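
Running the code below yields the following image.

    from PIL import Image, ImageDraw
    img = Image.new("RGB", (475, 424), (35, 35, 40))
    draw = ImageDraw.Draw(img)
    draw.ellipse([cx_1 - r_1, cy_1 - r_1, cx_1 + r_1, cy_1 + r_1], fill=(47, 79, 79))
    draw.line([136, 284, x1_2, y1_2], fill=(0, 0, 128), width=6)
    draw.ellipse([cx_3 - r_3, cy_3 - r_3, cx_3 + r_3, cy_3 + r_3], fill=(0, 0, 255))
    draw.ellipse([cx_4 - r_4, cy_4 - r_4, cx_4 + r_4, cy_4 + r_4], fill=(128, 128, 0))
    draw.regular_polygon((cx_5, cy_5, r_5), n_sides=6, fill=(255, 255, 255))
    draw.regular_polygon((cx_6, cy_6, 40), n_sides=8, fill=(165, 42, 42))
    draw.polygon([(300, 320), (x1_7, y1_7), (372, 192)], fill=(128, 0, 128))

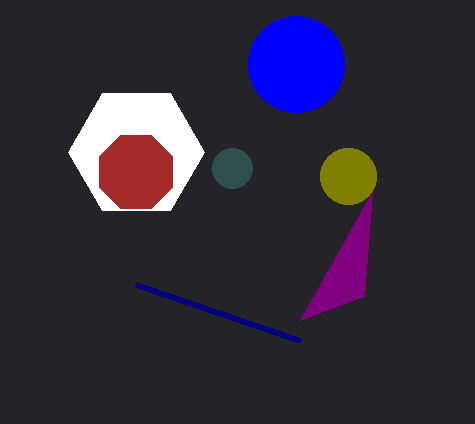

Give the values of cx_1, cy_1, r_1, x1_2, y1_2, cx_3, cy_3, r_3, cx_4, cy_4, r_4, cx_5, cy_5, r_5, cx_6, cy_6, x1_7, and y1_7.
cx_1 = 232
cy_1 = 168
r_1 = 20
x1_2 = 300
y1_2 = 340
cx_3 = 296
cy_3 = 64
r_3 = 48
cx_4 = 348
cy_4 = 176
r_4 = 28
cx_5 = 136
cy_5 = 152
r_5 = 68
cx_6 = 136
cy_6 = 172
x1_7 = 364
y1_7 = 296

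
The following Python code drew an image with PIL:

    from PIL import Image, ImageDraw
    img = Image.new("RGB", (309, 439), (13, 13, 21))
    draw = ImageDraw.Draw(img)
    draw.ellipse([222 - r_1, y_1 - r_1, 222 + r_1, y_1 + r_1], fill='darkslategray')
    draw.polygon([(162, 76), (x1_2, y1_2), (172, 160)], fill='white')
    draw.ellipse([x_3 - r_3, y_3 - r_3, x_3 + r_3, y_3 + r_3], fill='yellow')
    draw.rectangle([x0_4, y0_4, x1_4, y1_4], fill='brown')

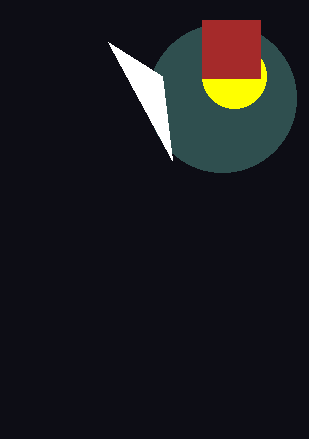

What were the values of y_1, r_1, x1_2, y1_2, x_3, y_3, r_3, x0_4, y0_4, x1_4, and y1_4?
y_1 = 98; r_1 = 74; x1_2 = 108; y1_2 = 42; x_3 = 234; y_3 = 76; r_3 = 32; x0_4 = 202; y0_4 = 20; x1_4 = 260; y1_4 = 78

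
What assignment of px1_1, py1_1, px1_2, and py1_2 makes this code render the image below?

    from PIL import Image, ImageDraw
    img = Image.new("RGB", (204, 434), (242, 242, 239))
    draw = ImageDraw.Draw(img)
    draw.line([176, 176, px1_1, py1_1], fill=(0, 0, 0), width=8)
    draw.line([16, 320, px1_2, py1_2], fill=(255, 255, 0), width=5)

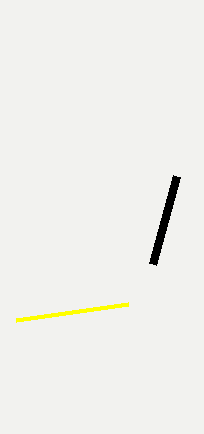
px1_1 = 152; py1_1 = 264; px1_2 = 128; py1_2 = 304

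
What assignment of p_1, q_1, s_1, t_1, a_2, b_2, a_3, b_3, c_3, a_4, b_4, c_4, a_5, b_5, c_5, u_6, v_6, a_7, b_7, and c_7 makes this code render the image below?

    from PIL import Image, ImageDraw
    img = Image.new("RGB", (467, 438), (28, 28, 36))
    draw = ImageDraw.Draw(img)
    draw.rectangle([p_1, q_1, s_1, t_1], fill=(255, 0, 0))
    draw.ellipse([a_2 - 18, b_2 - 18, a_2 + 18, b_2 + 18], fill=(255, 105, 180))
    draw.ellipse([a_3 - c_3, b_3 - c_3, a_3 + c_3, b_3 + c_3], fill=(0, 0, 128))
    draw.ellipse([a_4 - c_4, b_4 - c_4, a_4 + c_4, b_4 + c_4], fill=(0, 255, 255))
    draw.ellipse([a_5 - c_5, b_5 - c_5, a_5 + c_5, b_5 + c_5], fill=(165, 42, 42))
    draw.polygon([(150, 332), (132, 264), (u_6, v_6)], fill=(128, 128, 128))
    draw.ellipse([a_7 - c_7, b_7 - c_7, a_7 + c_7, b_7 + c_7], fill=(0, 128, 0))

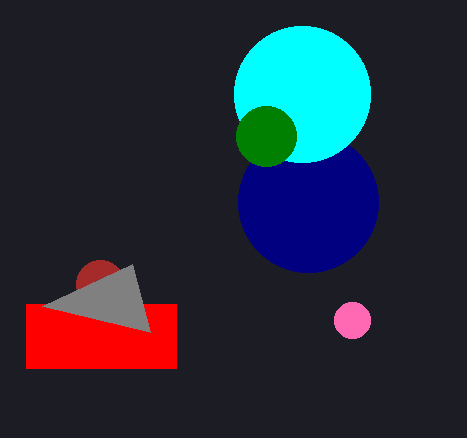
p_1 = 26
q_1 = 304
s_1 = 176
t_1 = 368
a_2 = 352
b_2 = 320
a_3 = 308
b_3 = 202
c_3 = 70
a_4 = 302
b_4 = 94
c_4 = 68
a_5 = 100
b_5 = 284
c_5 = 24
u_6 = 42
v_6 = 306
a_7 = 266
b_7 = 136
c_7 = 30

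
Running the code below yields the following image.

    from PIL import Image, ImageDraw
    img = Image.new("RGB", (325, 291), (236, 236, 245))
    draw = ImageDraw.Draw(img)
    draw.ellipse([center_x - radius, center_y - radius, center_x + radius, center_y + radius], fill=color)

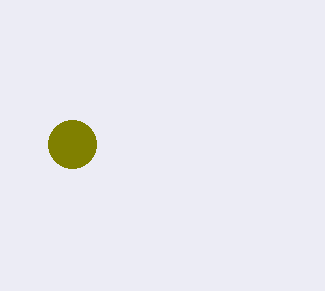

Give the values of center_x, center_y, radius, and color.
center_x = 72; center_y = 144; radius = 24; color = 'olive'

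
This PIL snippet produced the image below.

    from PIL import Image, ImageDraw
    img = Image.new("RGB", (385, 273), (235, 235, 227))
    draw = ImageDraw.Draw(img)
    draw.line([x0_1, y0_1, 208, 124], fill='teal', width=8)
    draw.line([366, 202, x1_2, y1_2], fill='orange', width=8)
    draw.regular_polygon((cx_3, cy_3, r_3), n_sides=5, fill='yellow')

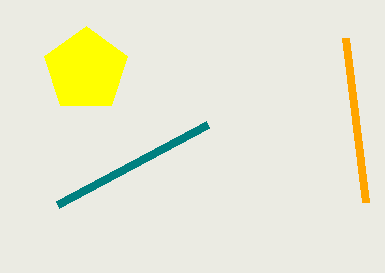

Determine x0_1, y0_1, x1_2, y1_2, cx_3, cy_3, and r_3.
x0_1 = 58, y0_1 = 204, x1_2 = 346, y1_2 = 38, cx_3 = 86, cy_3 = 70, r_3 = 44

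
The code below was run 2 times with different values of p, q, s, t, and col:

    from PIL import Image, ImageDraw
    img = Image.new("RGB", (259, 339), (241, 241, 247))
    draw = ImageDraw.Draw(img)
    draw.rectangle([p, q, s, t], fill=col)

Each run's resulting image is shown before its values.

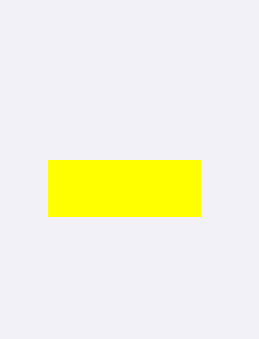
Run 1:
p = 48
q = 160
s = 200
t = 216
col = 'yellow'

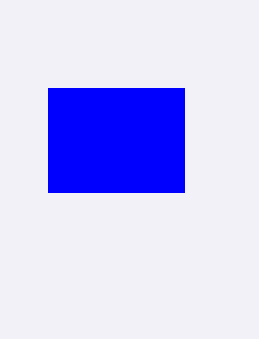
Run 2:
p = 48, q = 88, s = 184, t = 192, col = 'blue'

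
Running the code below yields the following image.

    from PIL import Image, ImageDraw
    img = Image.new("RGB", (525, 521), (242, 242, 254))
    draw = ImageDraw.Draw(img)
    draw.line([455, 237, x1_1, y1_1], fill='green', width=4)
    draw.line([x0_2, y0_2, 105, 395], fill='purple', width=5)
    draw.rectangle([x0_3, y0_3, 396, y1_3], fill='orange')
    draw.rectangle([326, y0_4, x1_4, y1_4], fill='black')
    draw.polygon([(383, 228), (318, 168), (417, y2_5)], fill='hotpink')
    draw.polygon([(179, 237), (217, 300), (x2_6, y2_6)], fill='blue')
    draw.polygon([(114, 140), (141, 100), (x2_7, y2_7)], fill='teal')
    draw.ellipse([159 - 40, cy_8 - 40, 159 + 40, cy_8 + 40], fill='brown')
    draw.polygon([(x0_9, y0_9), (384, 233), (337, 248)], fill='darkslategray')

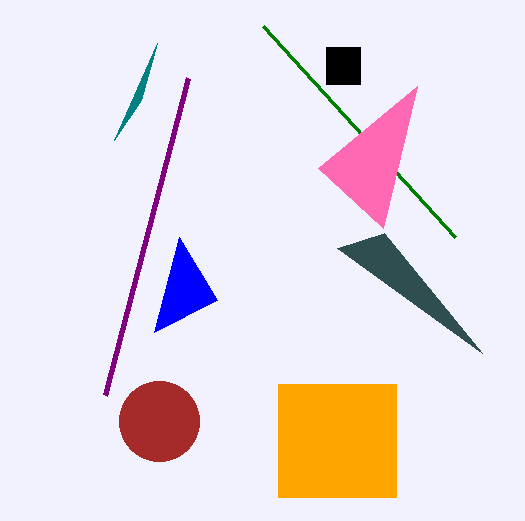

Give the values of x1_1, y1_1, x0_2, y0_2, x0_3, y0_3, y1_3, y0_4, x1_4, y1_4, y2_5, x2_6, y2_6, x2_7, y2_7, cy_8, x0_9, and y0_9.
x1_1 = 263; y1_1 = 26; x0_2 = 188; y0_2 = 78; x0_3 = 278; y0_3 = 384; y1_3 = 497; y0_4 = 47; x1_4 = 360; y1_4 = 84; y2_5 = 86; x2_6 = 154; y2_6 = 332; x2_7 = 157; y2_7 = 43; cy_8 = 421; x0_9 = 482; y0_9 = 353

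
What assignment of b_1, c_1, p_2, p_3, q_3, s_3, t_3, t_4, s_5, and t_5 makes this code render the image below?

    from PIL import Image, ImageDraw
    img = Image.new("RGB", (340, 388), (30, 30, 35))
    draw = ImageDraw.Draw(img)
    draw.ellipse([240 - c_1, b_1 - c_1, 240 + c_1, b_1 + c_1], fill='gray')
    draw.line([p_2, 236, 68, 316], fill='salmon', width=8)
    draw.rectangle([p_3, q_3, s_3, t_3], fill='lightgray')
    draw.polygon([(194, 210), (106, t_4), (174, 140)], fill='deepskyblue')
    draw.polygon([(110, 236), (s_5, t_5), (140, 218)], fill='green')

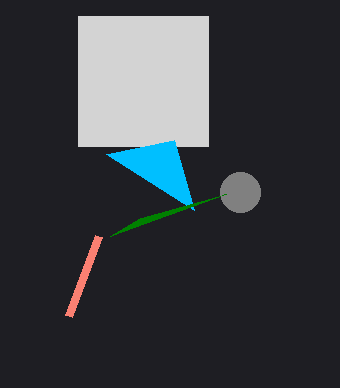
b_1 = 192, c_1 = 20, p_2 = 98, p_3 = 78, q_3 = 16, s_3 = 208, t_3 = 146, t_4 = 154, s_5 = 226, t_5 = 194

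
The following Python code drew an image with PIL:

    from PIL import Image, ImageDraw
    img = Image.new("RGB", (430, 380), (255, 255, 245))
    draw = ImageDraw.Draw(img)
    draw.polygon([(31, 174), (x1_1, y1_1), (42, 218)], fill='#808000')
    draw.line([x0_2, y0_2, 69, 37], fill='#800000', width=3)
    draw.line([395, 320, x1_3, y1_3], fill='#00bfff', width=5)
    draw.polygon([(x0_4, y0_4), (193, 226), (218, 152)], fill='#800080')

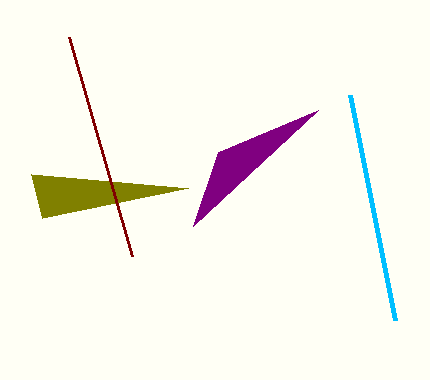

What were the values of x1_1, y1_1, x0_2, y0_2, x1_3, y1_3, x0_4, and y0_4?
x1_1 = 188; y1_1 = 188; x0_2 = 132; y0_2 = 256; x1_3 = 350; y1_3 = 95; x0_4 = 318; y0_4 = 110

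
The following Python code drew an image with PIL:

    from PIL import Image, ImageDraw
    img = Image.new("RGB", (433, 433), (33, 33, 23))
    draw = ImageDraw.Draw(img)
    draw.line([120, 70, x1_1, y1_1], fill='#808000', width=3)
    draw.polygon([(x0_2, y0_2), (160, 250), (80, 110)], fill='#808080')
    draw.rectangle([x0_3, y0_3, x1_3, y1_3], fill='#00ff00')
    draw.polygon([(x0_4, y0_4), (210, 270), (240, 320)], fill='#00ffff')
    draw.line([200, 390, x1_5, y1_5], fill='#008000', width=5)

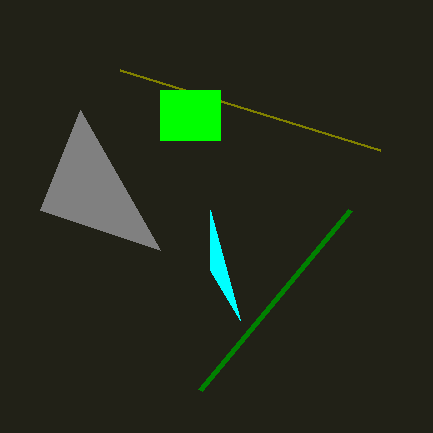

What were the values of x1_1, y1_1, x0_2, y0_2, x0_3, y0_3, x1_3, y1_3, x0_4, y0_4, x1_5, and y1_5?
x1_1 = 380, y1_1 = 150, x0_2 = 40, y0_2 = 210, x0_3 = 160, y0_3 = 90, x1_3 = 220, y1_3 = 140, x0_4 = 210, y0_4 = 210, x1_5 = 350, y1_5 = 210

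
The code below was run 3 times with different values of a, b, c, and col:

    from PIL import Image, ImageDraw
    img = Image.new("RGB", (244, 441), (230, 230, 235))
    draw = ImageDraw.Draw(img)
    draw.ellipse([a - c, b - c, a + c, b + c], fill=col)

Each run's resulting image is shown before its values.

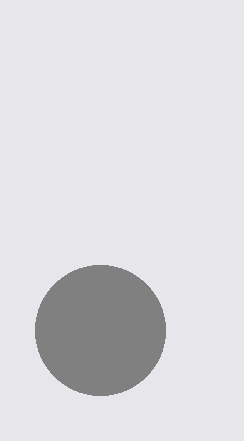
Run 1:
a = 100; b = 330; c = 65; col = 'gray'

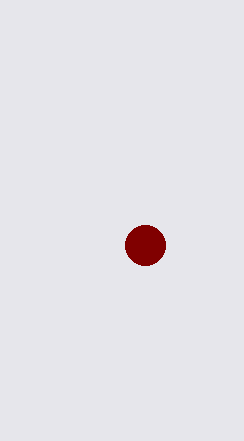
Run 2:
a = 145, b = 245, c = 20, col = 'maroon'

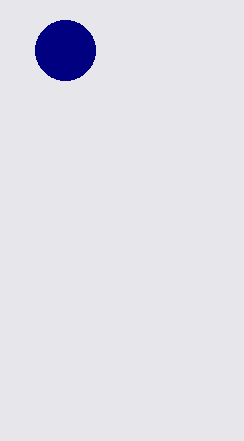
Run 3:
a = 65; b = 50; c = 30; col = 'navy'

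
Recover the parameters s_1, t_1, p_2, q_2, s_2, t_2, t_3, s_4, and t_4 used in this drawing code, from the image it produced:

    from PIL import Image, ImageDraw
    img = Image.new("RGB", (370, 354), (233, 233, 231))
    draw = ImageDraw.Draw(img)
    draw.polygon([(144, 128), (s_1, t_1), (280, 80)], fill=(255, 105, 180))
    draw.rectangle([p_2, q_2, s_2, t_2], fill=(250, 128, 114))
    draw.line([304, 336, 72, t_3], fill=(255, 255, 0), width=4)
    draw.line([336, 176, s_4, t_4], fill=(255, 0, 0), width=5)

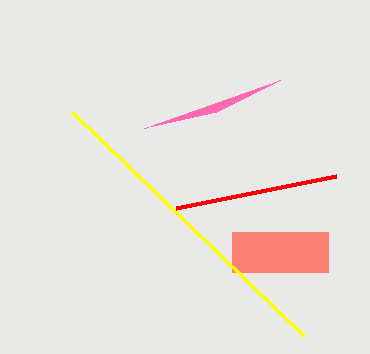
s_1 = 216, t_1 = 112, p_2 = 232, q_2 = 232, s_2 = 328, t_2 = 272, t_3 = 112, s_4 = 176, t_4 = 208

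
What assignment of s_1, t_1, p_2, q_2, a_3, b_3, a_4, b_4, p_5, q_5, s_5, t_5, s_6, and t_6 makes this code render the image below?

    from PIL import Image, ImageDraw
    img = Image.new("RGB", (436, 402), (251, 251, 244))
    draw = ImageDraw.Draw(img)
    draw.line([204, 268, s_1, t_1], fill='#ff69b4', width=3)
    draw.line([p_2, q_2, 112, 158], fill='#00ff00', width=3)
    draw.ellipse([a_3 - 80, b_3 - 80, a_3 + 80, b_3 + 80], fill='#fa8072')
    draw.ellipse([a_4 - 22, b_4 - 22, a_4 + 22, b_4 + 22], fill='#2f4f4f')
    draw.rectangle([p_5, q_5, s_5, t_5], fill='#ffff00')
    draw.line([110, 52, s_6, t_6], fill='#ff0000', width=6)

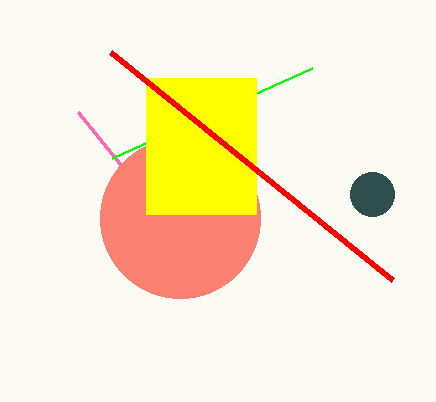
s_1 = 78, t_1 = 112, p_2 = 312, q_2 = 68, a_3 = 180, b_3 = 218, a_4 = 372, b_4 = 194, p_5 = 146, q_5 = 78, s_5 = 256, t_5 = 214, s_6 = 392, t_6 = 280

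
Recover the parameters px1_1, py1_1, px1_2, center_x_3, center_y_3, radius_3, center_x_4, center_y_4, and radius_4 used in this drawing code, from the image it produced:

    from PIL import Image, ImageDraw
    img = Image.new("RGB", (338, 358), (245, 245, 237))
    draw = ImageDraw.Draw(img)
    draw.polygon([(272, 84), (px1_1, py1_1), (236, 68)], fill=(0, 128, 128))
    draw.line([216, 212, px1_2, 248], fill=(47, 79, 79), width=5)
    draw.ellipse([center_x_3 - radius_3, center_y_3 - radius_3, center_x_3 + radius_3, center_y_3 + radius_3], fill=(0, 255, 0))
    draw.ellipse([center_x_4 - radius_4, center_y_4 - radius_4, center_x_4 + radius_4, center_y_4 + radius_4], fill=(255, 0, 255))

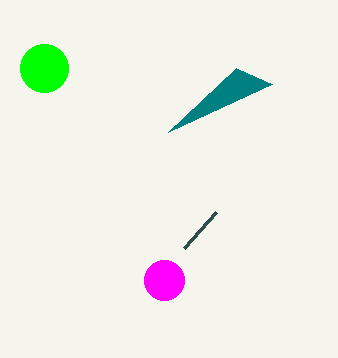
px1_1 = 168
py1_1 = 132
px1_2 = 184
center_x_3 = 44
center_y_3 = 68
radius_3 = 24
center_x_4 = 164
center_y_4 = 280
radius_4 = 20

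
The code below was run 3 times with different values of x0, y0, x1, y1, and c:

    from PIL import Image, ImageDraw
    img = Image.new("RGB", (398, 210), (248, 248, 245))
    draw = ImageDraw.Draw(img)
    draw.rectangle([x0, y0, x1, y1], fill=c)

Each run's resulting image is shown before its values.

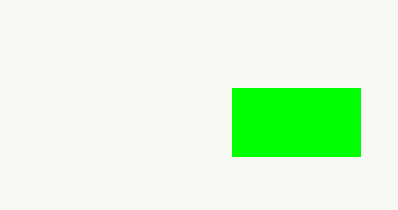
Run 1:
x0 = 232, y0 = 88, x1 = 360, y1 = 156, c = 'lime'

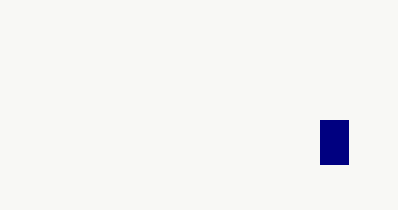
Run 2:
x0 = 320, y0 = 120, x1 = 348, y1 = 164, c = 'navy'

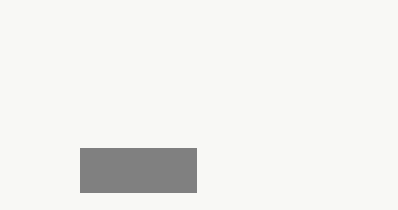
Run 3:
x0 = 80, y0 = 148, x1 = 196, y1 = 192, c = 'gray'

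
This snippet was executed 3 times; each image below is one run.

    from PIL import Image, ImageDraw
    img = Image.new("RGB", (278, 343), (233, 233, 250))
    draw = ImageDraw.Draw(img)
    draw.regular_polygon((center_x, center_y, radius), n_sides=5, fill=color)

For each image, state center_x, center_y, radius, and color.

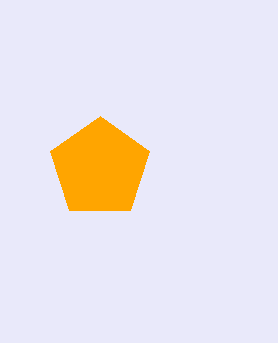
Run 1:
center_x = 100; center_y = 168; radius = 52; color = 'orange'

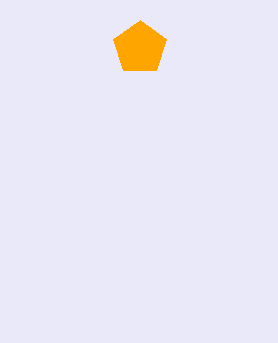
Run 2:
center_x = 140, center_y = 48, radius = 28, color = 'orange'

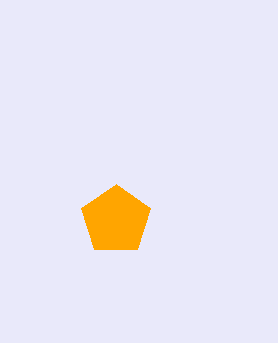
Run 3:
center_x = 116; center_y = 220; radius = 36; color = 'orange'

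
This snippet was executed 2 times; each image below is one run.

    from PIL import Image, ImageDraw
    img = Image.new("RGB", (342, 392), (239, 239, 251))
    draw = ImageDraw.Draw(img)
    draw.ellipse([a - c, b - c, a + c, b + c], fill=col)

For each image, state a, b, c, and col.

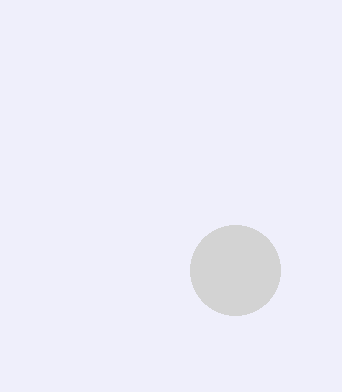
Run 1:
a = 235, b = 270, c = 45, col = 'lightgray'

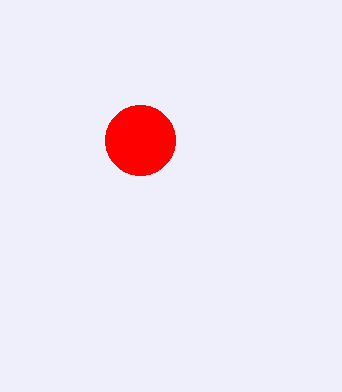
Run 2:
a = 140
b = 140
c = 35
col = 'red'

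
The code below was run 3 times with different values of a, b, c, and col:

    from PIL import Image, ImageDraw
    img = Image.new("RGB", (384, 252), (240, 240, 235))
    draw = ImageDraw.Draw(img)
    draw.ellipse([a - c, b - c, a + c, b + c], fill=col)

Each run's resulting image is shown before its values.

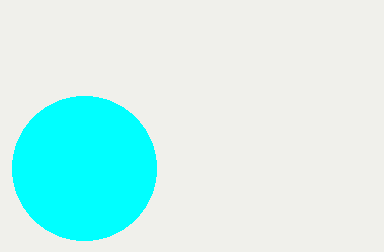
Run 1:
a = 84
b = 168
c = 72
col = 'cyan'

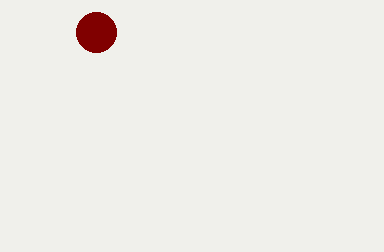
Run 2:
a = 96; b = 32; c = 20; col = 'maroon'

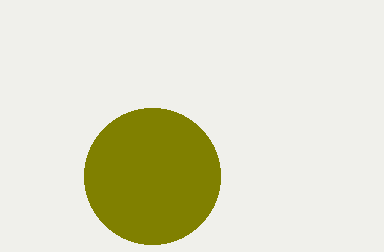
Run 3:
a = 152, b = 176, c = 68, col = 'olive'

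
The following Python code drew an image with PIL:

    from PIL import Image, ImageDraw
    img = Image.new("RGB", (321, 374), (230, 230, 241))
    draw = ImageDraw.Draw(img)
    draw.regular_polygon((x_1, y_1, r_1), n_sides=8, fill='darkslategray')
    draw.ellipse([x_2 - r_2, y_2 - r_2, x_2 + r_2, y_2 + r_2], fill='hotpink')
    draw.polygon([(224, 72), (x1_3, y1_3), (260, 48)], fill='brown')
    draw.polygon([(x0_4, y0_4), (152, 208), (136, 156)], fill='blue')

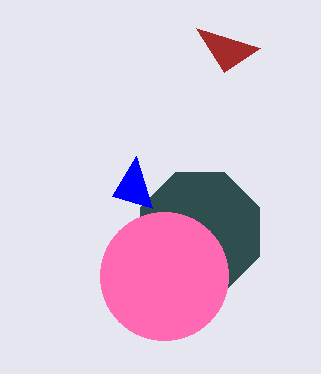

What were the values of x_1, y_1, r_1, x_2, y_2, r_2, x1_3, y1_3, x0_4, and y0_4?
x_1 = 200, y_1 = 232, r_1 = 64, x_2 = 164, y_2 = 276, r_2 = 64, x1_3 = 196, y1_3 = 28, x0_4 = 112, y0_4 = 196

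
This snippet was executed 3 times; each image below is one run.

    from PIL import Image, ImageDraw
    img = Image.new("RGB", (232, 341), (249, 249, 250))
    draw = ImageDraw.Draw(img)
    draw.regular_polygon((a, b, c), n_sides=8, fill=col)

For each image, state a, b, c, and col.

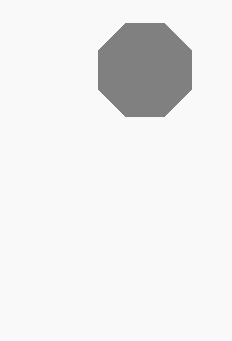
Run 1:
a = 145, b = 70, c = 50, col = 'gray'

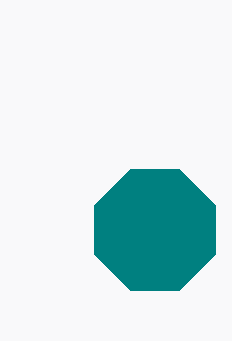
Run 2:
a = 155, b = 230, c = 65, col = 'teal'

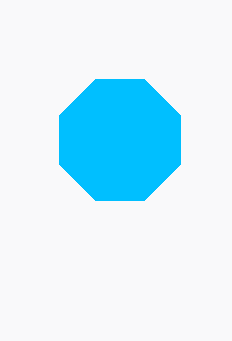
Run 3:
a = 120, b = 140, c = 65, col = 'deepskyblue'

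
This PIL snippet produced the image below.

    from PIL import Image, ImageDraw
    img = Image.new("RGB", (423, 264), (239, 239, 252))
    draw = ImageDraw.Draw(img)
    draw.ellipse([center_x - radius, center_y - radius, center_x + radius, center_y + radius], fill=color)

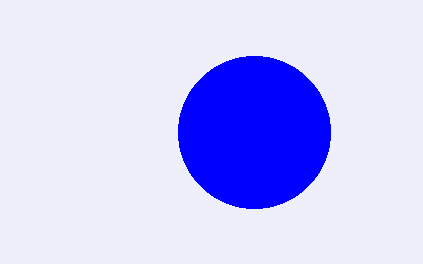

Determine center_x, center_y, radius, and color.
center_x = 254
center_y = 132
radius = 76
color = 'blue'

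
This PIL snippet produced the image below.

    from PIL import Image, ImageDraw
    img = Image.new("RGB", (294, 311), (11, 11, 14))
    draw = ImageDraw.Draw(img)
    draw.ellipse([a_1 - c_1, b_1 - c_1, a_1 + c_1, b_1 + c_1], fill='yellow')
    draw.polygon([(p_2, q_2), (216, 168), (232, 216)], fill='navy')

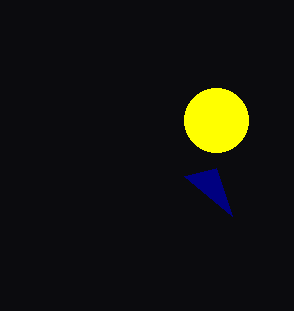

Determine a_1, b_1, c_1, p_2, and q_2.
a_1 = 216, b_1 = 120, c_1 = 32, p_2 = 184, q_2 = 176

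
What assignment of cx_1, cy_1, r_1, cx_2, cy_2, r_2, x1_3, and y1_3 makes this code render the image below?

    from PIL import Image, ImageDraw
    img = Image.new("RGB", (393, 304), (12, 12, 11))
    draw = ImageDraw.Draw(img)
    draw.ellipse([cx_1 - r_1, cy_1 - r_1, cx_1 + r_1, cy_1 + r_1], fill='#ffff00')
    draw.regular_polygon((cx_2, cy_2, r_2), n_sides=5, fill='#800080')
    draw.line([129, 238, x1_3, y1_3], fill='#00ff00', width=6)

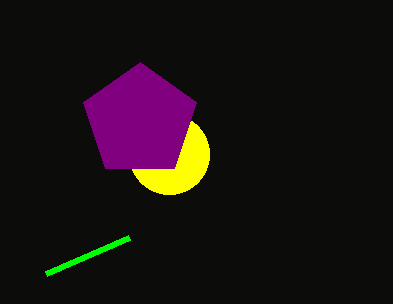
cx_1 = 169; cy_1 = 154; r_1 = 40; cx_2 = 140; cy_2 = 121; r_2 = 59; x1_3 = 46; y1_3 = 274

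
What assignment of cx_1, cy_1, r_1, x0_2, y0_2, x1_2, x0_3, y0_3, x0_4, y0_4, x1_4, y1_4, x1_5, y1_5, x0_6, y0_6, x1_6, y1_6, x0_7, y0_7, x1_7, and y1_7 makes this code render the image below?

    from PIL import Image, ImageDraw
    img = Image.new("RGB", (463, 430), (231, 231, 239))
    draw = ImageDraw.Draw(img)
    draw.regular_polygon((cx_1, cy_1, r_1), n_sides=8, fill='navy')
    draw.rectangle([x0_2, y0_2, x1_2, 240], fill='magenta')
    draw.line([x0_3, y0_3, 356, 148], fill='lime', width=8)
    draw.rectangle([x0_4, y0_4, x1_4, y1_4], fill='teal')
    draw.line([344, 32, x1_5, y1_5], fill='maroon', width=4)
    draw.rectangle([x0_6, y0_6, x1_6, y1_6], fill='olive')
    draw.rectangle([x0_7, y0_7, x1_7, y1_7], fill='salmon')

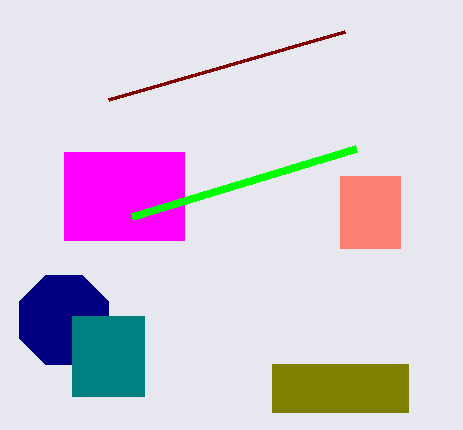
cx_1 = 64; cy_1 = 320; r_1 = 48; x0_2 = 64; y0_2 = 152; x1_2 = 184; x0_3 = 132; y0_3 = 216; x0_4 = 72; y0_4 = 316; x1_4 = 144; y1_4 = 396; x1_5 = 108; y1_5 = 100; x0_6 = 272; y0_6 = 364; x1_6 = 408; y1_6 = 412; x0_7 = 340; y0_7 = 176; x1_7 = 400; y1_7 = 248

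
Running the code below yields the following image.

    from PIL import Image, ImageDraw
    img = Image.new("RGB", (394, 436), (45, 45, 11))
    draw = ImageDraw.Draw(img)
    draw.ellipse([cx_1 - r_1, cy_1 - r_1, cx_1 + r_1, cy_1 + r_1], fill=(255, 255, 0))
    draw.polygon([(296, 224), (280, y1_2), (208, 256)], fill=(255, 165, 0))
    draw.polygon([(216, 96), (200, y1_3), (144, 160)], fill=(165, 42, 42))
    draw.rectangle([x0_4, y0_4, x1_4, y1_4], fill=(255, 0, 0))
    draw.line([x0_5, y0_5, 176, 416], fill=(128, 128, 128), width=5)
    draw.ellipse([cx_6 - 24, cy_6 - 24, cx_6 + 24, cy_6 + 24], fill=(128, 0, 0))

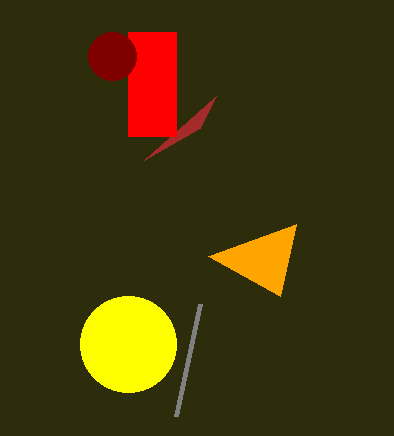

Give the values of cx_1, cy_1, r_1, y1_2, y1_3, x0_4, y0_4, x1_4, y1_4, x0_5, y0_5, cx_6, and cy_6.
cx_1 = 128; cy_1 = 344; r_1 = 48; y1_2 = 296; y1_3 = 128; x0_4 = 128; y0_4 = 32; x1_4 = 176; y1_4 = 136; x0_5 = 200; y0_5 = 304; cx_6 = 112; cy_6 = 56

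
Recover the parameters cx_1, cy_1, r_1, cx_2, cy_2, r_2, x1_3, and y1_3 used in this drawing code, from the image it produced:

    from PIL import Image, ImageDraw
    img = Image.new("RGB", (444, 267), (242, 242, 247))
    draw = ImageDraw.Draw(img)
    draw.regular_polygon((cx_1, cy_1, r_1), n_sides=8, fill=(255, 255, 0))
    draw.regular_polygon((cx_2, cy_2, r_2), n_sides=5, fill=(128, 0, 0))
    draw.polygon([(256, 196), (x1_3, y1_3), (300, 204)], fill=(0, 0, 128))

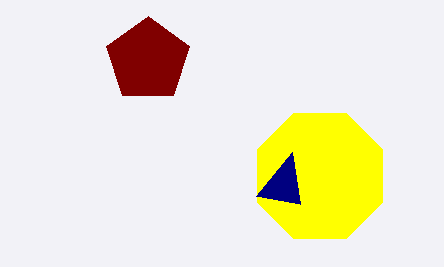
cx_1 = 320; cy_1 = 176; r_1 = 68; cx_2 = 148; cy_2 = 60; r_2 = 44; x1_3 = 292; y1_3 = 152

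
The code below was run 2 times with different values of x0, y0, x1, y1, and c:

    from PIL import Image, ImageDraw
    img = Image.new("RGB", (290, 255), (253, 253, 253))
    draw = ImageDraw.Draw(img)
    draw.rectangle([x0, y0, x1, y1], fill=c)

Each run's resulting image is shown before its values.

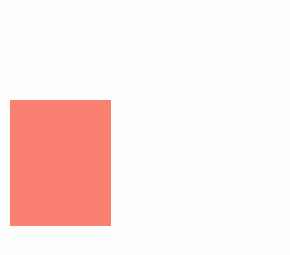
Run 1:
x0 = 10
y0 = 100
x1 = 110
y1 = 225
c = 'salmon'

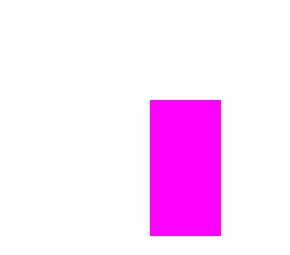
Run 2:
x0 = 150
y0 = 100
x1 = 220
y1 = 235
c = 'magenta'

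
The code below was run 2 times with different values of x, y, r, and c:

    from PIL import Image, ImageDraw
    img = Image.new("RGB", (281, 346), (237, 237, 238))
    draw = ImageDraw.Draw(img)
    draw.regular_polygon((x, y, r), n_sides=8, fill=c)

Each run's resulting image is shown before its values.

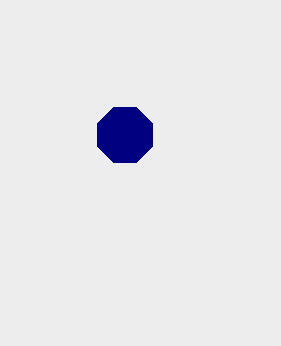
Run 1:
x = 125
y = 135
r = 30
c = 'navy'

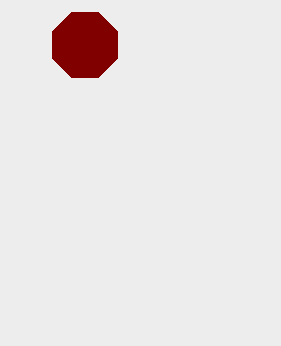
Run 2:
x = 85; y = 45; r = 35; c = 'maroon'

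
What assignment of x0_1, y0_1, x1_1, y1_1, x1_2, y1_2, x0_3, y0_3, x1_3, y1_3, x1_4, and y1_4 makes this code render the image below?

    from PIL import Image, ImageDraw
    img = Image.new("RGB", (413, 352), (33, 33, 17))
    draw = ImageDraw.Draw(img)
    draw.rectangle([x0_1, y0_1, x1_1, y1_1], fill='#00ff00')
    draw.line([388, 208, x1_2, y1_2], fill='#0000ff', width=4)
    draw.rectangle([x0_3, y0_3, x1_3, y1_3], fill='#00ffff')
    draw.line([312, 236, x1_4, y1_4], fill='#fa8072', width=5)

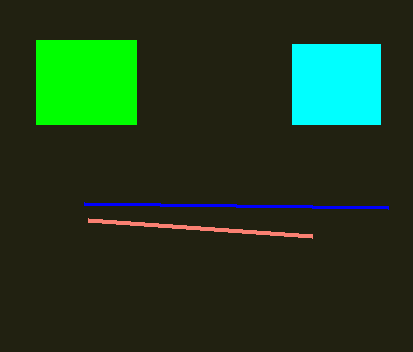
x0_1 = 36, y0_1 = 40, x1_1 = 136, y1_1 = 124, x1_2 = 84, y1_2 = 204, x0_3 = 292, y0_3 = 44, x1_3 = 380, y1_3 = 124, x1_4 = 88, y1_4 = 220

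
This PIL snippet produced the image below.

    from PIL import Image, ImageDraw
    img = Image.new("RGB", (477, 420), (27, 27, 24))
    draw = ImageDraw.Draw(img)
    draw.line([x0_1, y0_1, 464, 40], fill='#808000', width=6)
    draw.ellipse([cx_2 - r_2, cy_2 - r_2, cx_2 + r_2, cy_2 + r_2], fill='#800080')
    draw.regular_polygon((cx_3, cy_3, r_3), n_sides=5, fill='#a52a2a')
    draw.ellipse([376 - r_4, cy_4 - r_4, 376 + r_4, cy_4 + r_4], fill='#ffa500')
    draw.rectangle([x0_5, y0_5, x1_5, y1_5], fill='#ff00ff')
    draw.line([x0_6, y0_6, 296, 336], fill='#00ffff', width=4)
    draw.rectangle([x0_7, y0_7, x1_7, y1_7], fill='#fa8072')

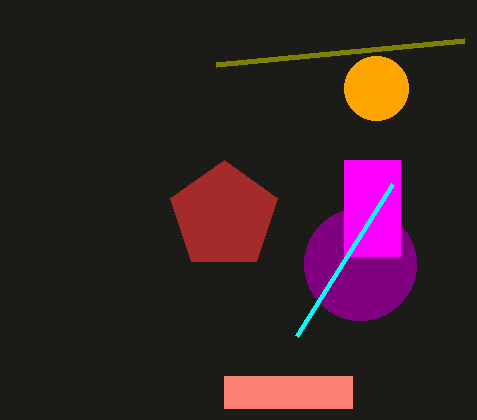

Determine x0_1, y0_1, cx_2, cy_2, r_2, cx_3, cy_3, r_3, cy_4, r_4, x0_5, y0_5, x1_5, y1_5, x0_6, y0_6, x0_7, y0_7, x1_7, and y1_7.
x0_1 = 216; y0_1 = 64; cx_2 = 360; cy_2 = 264; r_2 = 56; cx_3 = 224; cy_3 = 216; r_3 = 56; cy_4 = 88; r_4 = 32; x0_5 = 344; y0_5 = 160; x1_5 = 400; y1_5 = 256; x0_6 = 392; y0_6 = 184; x0_7 = 224; y0_7 = 376; x1_7 = 352; y1_7 = 408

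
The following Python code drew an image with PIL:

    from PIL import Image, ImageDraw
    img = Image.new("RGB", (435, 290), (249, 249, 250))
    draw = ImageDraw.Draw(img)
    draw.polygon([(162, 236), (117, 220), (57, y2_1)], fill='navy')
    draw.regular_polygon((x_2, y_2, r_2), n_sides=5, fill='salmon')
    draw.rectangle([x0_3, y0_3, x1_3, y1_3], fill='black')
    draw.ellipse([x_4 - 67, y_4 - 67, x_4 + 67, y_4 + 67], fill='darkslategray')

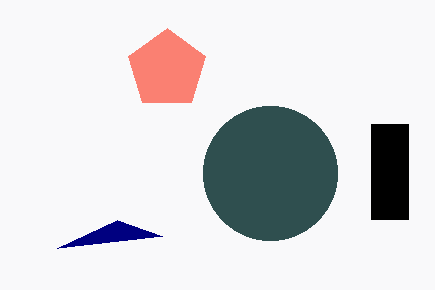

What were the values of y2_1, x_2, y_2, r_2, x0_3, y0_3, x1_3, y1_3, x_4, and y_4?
y2_1 = 248; x_2 = 167; y_2 = 69; r_2 = 41; x0_3 = 371; y0_3 = 124; x1_3 = 408; y1_3 = 219; x_4 = 270; y_4 = 173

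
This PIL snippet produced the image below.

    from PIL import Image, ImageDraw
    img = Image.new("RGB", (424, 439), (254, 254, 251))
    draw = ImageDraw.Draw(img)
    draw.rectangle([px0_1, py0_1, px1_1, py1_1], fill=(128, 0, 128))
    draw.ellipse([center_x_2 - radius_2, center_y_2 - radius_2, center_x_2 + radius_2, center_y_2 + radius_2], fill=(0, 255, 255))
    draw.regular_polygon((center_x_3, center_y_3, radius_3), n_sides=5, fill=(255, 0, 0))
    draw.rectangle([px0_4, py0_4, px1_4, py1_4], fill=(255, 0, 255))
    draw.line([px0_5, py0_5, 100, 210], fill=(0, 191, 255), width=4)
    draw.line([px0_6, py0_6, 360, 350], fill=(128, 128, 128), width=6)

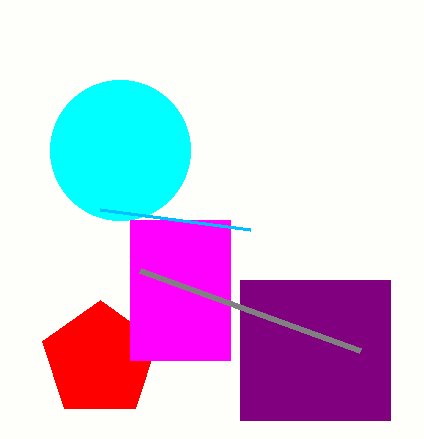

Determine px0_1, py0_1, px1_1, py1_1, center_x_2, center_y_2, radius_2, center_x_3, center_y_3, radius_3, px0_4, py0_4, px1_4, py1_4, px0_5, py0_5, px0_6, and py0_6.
px0_1 = 240; py0_1 = 280; px1_1 = 390; py1_1 = 420; center_x_2 = 120; center_y_2 = 150; radius_2 = 70; center_x_3 = 100; center_y_3 = 360; radius_3 = 60; px0_4 = 130; py0_4 = 220; px1_4 = 230; py1_4 = 360; px0_5 = 250; py0_5 = 230; px0_6 = 140; py0_6 = 270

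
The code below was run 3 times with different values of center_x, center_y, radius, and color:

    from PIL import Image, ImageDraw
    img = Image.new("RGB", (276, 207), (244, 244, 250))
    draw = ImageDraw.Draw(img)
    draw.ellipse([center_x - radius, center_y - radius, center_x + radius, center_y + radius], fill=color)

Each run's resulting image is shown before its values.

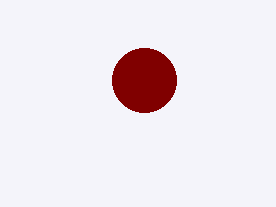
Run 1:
center_x = 144; center_y = 80; radius = 32; color = 'maroon'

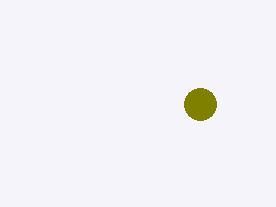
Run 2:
center_x = 200; center_y = 104; radius = 16; color = 'olive'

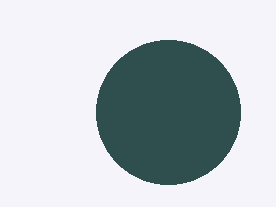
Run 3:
center_x = 168, center_y = 112, radius = 72, color = 'darkslategray'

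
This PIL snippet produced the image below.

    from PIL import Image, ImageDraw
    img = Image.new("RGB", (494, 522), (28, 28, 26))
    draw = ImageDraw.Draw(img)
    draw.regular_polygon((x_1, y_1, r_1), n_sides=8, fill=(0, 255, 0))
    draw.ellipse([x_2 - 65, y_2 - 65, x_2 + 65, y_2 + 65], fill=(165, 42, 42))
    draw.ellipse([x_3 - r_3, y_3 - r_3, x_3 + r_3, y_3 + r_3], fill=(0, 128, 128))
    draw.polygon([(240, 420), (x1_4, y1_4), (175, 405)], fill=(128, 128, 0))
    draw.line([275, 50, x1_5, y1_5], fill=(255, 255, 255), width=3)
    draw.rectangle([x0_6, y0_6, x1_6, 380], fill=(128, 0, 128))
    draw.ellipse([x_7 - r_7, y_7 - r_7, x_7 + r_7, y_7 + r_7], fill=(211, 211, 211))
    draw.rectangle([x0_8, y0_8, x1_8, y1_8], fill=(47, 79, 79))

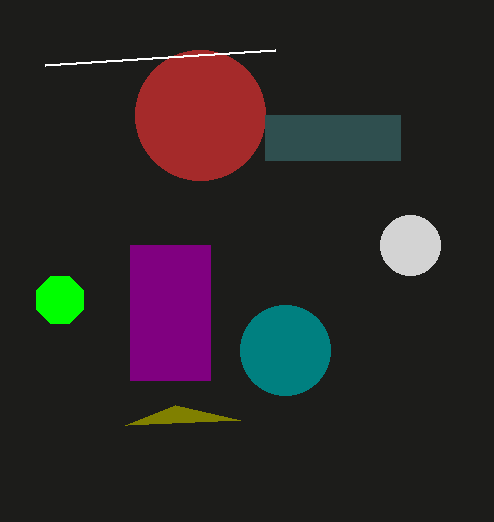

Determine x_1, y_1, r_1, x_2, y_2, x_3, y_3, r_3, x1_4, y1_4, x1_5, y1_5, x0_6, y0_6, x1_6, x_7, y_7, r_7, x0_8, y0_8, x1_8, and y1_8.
x_1 = 60; y_1 = 300; r_1 = 25; x_2 = 200; y_2 = 115; x_3 = 285; y_3 = 350; r_3 = 45; x1_4 = 125; y1_4 = 425; x1_5 = 45; y1_5 = 65; x0_6 = 130; y0_6 = 245; x1_6 = 210; x_7 = 410; y_7 = 245; r_7 = 30; x0_8 = 265; y0_8 = 115; x1_8 = 400; y1_8 = 160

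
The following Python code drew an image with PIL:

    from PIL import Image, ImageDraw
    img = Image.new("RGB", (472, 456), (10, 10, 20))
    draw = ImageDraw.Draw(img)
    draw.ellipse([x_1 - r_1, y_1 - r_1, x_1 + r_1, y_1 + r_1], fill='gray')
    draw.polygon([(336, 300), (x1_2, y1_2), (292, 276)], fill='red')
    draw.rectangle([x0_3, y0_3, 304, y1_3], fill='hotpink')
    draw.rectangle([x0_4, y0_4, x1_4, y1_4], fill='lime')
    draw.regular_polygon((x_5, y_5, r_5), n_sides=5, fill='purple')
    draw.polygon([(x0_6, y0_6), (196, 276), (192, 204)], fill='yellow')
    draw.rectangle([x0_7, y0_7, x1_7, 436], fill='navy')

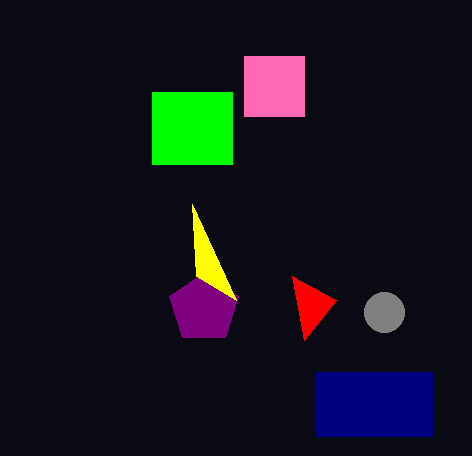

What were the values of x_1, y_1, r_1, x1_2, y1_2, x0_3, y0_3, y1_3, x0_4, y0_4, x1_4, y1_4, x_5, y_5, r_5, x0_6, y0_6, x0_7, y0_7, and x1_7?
x_1 = 384
y_1 = 312
r_1 = 20
x1_2 = 304
y1_2 = 340
x0_3 = 244
y0_3 = 56
y1_3 = 116
x0_4 = 152
y0_4 = 92
x1_4 = 232
y1_4 = 164
x_5 = 204
y_5 = 308
r_5 = 36
x0_6 = 236
y0_6 = 300
x0_7 = 316
y0_7 = 372
x1_7 = 432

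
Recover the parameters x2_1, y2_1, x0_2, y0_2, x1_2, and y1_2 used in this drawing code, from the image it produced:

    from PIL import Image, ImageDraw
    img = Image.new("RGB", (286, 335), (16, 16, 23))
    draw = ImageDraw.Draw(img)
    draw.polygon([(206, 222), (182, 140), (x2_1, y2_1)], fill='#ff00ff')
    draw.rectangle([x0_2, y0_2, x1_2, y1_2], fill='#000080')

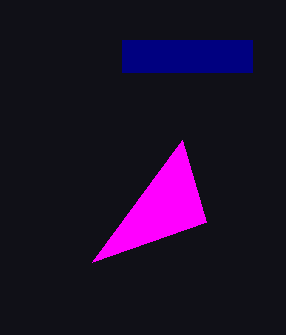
x2_1 = 92
y2_1 = 262
x0_2 = 122
y0_2 = 40
x1_2 = 252
y1_2 = 72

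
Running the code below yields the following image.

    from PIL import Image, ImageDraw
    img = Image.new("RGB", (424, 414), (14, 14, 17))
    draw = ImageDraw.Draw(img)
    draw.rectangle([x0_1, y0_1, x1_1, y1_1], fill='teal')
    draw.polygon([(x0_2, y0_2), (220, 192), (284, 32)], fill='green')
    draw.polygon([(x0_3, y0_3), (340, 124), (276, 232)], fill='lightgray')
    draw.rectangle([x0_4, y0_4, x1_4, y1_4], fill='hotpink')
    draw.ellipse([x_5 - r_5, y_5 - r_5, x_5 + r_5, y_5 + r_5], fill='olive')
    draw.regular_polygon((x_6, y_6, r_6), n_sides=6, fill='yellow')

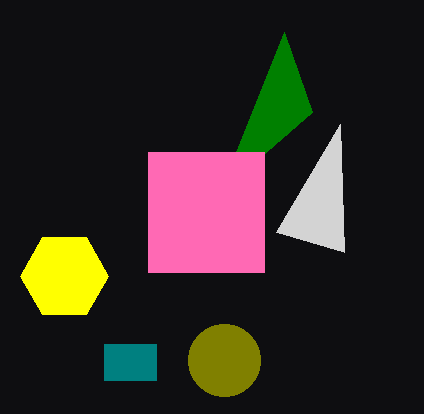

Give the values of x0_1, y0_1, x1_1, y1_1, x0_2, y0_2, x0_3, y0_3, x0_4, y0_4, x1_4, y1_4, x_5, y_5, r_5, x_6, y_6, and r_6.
x0_1 = 104, y0_1 = 344, x1_1 = 156, y1_1 = 380, x0_2 = 312, y0_2 = 112, x0_3 = 344, y0_3 = 252, x0_4 = 148, y0_4 = 152, x1_4 = 264, y1_4 = 272, x_5 = 224, y_5 = 360, r_5 = 36, x_6 = 64, y_6 = 276, r_6 = 44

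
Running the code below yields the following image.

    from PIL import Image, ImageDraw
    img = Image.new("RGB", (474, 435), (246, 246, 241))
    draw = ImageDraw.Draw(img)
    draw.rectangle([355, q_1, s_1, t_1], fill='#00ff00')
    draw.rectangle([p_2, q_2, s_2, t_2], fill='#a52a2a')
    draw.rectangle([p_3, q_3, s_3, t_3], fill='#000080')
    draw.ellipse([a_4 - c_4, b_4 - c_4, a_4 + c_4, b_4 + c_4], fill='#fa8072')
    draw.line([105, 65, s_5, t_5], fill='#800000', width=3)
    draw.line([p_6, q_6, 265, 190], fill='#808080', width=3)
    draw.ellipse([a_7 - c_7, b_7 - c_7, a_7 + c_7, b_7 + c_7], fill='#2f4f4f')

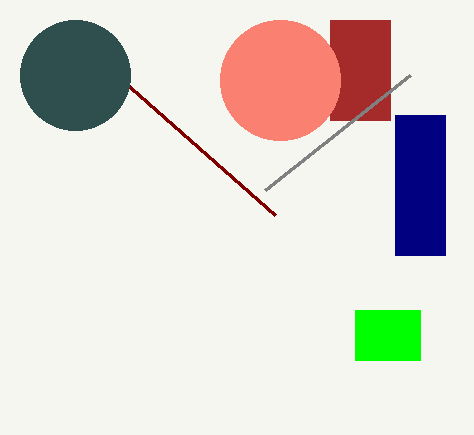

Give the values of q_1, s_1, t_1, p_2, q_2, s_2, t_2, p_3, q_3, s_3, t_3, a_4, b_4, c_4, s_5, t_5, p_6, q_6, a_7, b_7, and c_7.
q_1 = 310
s_1 = 420
t_1 = 360
p_2 = 330
q_2 = 20
s_2 = 390
t_2 = 120
p_3 = 395
q_3 = 115
s_3 = 445
t_3 = 255
a_4 = 280
b_4 = 80
c_4 = 60
s_5 = 275
t_5 = 215
p_6 = 410
q_6 = 75
a_7 = 75
b_7 = 75
c_7 = 55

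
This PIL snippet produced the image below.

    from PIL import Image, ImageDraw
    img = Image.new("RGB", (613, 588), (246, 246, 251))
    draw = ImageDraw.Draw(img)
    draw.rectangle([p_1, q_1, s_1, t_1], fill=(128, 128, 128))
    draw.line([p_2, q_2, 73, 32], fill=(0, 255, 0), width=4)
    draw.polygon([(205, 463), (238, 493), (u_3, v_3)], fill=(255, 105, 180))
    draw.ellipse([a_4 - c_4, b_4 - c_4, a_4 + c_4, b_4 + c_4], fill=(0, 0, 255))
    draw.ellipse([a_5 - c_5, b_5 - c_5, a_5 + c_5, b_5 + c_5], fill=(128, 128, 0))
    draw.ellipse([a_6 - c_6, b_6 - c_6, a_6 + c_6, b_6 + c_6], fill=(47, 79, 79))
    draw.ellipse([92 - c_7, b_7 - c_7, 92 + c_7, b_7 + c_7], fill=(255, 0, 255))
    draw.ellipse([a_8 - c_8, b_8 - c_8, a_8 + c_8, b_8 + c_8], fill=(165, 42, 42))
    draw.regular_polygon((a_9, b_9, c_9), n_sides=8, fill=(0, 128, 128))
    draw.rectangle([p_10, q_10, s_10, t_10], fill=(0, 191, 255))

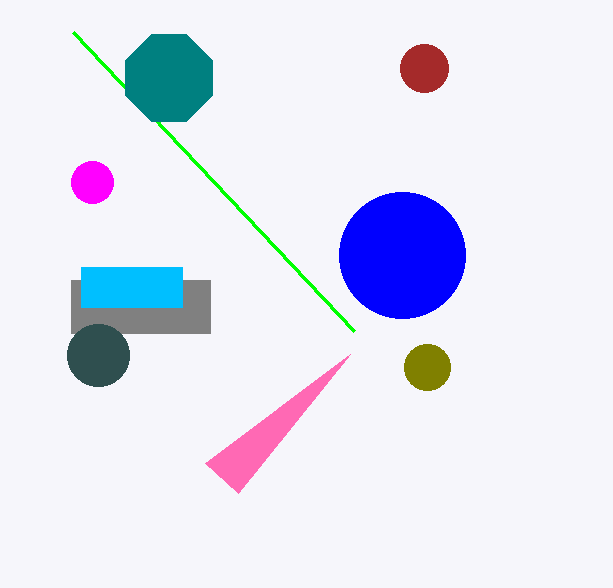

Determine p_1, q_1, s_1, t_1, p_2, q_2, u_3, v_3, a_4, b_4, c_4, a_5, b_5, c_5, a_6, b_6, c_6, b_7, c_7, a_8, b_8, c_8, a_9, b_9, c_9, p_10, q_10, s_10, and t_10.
p_1 = 71
q_1 = 280
s_1 = 210
t_1 = 333
p_2 = 354
q_2 = 331
u_3 = 350
v_3 = 354
a_4 = 402
b_4 = 255
c_4 = 63
a_5 = 427
b_5 = 367
c_5 = 23
a_6 = 98
b_6 = 355
c_6 = 31
b_7 = 182
c_7 = 21
a_8 = 424
b_8 = 68
c_8 = 24
a_9 = 169
b_9 = 78
c_9 = 47
p_10 = 81
q_10 = 267
s_10 = 182
t_10 = 307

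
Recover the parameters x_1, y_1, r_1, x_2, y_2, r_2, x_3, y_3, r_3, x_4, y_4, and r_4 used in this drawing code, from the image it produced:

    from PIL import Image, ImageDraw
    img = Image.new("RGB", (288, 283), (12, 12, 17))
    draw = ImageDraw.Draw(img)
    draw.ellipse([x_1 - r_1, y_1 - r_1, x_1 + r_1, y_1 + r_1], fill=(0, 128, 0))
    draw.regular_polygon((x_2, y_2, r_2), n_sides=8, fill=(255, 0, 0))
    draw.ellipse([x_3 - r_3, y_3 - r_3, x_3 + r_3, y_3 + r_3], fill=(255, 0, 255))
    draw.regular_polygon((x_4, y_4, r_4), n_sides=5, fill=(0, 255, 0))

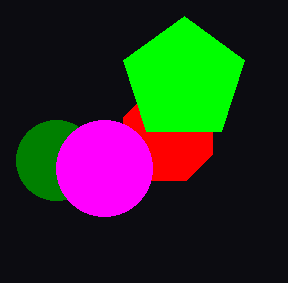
x_1 = 56, y_1 = 160, r_1 = 40, x_2 = 168, y_2 = 136, r_2 = 48, x_3 = 104, y_3 = 168, r_3 = 48, x_4 = 184, y_4 = 80, r_4 = 64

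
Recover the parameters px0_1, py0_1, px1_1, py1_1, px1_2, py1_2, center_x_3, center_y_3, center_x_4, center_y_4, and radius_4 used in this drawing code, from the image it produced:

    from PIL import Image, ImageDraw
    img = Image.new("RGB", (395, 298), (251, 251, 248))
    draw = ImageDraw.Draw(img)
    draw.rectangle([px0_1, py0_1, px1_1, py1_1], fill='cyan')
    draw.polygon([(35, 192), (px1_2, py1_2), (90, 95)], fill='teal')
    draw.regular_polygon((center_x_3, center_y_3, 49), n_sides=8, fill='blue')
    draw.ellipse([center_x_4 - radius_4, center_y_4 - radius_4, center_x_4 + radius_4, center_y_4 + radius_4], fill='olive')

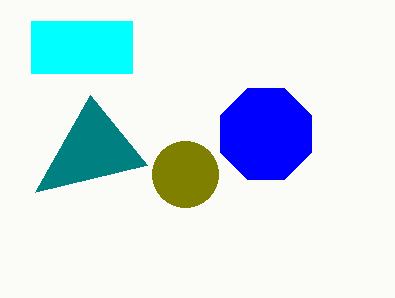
px0_1 = 31
py0_1 = 21
px1_1 = 132
py1_1 = 73
px1_2 = 147
py1_2 = 165
center_x_3 = 266
center_y_3 = 134
center_x_4 = 185
center_y_4 = 174
radius_4 = 33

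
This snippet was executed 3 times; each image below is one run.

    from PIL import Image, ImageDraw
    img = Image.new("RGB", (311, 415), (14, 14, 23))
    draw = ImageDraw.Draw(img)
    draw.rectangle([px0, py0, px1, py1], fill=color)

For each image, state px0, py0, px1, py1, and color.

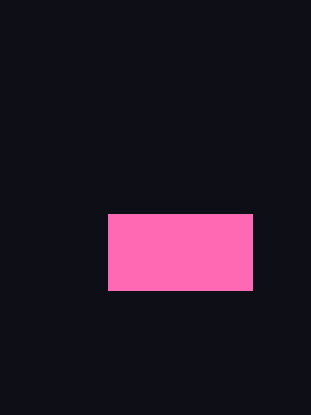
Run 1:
px0 = 108
py0 = 214
px1 = 252
py1 = 290
color = 'hotpink'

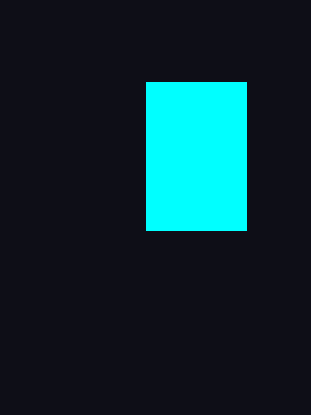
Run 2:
px0 = 146
py0 = 82
px1 = 246
py1 = 230
color = 'cyan'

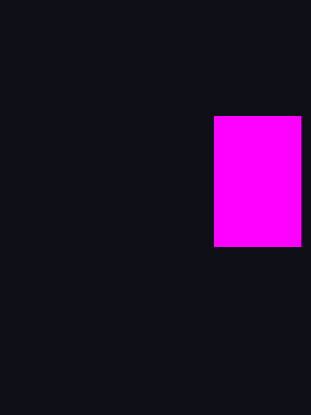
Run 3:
px0 = 214; py0 = 116; px1 = 300; py1 = 246; color = 'magenta'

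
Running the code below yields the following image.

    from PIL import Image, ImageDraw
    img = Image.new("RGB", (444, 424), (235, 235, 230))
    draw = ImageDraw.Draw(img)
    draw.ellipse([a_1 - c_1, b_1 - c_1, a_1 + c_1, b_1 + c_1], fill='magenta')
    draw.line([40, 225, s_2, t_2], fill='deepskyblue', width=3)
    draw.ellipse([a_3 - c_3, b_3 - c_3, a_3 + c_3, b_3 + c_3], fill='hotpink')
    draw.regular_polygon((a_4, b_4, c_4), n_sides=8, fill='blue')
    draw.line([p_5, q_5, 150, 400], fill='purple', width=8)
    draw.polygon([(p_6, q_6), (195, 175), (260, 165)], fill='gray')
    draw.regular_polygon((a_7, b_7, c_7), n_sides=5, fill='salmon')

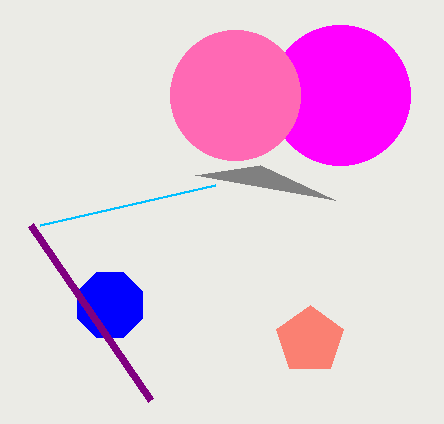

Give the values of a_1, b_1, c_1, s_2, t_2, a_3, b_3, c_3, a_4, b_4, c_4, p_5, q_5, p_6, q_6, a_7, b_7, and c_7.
a_1 = 340, b_1 = 95, c_1 = 70, s_2 = 215, t_2 = 185, a_3 = 235, b_3 = 95, c_3 = 65, a_4 = 110, b_4 = 305, c_4 = 35, p_5 = 30, q_5 = 225, p_6 = 335, q_6 = 200, a_7 = 310, b_7 = 340, c_7 = 35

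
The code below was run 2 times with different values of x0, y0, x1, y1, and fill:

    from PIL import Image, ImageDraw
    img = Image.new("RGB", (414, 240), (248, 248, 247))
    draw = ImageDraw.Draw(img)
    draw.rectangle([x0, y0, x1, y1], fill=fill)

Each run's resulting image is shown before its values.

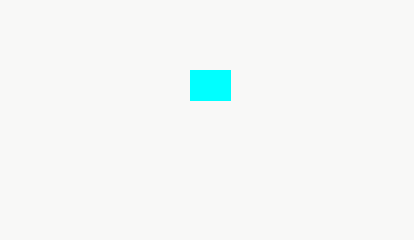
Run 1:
x0 = 190, y0 = 70, x1 = 230, y1 = 100, fill = 'cyan'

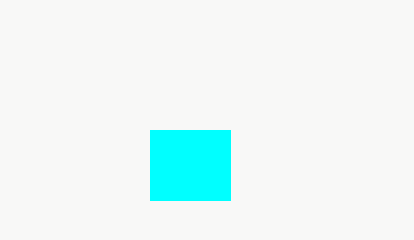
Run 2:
x0 = 150; y0 = 130; x1 = 230; y1 = 200; fill = 'cyan'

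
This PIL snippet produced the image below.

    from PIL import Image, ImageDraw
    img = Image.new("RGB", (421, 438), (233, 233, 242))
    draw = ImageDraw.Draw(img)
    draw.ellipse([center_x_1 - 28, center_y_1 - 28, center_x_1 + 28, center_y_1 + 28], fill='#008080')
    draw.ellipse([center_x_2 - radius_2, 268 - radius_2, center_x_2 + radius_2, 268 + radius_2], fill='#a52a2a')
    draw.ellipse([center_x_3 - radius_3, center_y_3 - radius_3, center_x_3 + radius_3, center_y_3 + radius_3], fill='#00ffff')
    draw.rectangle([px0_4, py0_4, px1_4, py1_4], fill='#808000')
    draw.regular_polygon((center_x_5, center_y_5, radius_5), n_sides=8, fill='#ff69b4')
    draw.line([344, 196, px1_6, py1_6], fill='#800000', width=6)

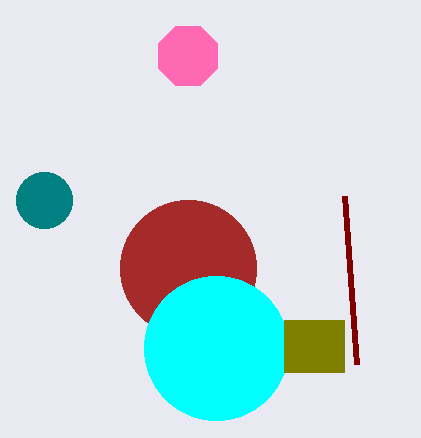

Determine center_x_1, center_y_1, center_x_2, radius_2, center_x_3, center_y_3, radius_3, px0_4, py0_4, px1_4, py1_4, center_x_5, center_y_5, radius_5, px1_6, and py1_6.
center_x_1 = 44; center_y_1 = 200; center_x_2 = 188; radius_2 = 68; center_x_3 = 216; center_y_3 = 348; radius_3 = 72; px0_4 = 284; py0_4 = 320; px1_4 = 344; py1_4 = 372; center_x_5 = 188; center_y_5 = 56; radius_5 = 32; px1_6 = 356; py1_6 = 364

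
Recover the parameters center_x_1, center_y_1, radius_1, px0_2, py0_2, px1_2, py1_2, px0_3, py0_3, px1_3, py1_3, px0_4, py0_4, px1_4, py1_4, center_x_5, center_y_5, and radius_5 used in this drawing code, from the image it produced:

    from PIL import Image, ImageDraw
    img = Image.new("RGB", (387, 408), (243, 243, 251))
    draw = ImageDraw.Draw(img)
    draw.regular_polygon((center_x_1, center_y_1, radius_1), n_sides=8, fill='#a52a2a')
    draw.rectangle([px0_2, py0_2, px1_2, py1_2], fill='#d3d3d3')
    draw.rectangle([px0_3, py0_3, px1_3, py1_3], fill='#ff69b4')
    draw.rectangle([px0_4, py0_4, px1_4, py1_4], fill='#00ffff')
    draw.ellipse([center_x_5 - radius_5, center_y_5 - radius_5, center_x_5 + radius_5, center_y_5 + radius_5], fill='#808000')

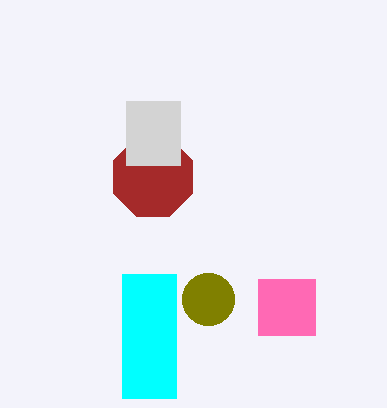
center_x_1 = 153; center_y_1 = 177; radius_1 = 43; px0_2 = 126; py0_2 = 101; px1_2 = 180; py1_2 = 165; px0_3 = 258; py0_3 = 279; px1_3 = 315; py1_3 = 335; px0_4 = 122; py0_4 = 274; px1_4 = 176; py1_4 = 398; center_x_5 = 208; center_y_5 = 299; radius_5 = 26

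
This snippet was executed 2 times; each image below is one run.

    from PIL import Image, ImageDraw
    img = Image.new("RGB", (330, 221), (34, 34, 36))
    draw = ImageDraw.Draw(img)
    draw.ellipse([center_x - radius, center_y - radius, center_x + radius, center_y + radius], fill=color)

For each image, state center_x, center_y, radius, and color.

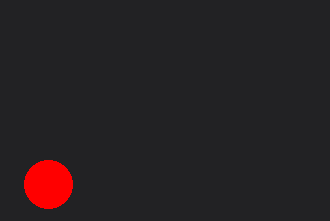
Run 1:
center_x = 48
center_y = 184
radius = 24
color = 'red'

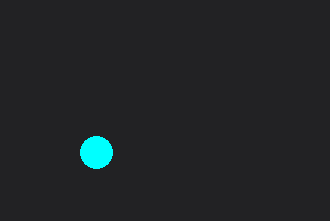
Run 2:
center_x = 96, center_y = 152, radius = 16, color = 'cyan'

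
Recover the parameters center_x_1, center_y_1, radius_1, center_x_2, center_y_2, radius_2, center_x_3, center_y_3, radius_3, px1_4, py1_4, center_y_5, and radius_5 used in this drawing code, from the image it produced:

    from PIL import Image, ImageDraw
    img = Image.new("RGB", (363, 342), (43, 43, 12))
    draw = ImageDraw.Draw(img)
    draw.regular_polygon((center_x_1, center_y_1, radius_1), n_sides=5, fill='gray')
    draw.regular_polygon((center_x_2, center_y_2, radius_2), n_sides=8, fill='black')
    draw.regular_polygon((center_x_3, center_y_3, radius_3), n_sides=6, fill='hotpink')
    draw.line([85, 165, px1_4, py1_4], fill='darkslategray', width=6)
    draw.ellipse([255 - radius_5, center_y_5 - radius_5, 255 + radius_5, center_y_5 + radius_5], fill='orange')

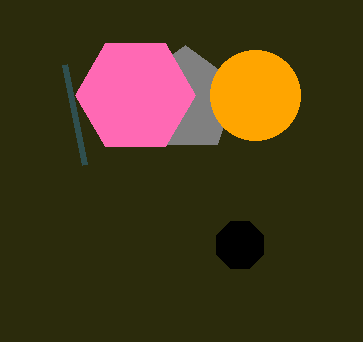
center_x_1 = 185, center_y_1 = 100, radius_1 = 55, center_x_2 = 240, center_y_2 = 245, radius_2 = 25, center_x_3 = 135, center_y_3 = 95, radius_3 = 60, px1_4 = 65, py1_4 = 65, center_y_5 = 95, radius_5 = 45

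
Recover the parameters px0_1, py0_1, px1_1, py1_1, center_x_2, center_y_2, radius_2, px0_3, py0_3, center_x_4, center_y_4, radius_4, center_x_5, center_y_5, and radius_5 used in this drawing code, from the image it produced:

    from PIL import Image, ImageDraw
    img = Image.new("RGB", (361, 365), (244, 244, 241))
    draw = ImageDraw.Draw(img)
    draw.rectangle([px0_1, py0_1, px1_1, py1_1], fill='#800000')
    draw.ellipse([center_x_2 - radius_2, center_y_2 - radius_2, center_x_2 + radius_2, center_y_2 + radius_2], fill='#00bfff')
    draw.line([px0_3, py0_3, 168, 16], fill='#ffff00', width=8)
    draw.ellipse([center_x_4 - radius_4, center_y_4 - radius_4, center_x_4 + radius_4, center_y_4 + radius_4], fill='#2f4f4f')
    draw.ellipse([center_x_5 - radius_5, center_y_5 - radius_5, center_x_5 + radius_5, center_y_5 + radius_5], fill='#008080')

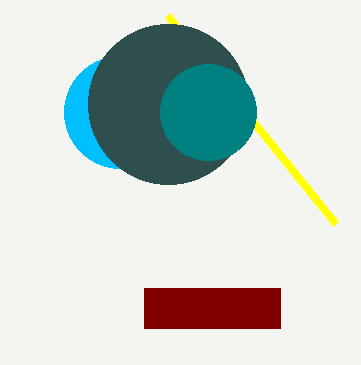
px0_1 = 144, py0_1 = 288, px1_1 = 280, py1_1 = 328, center_x_2 = 120, center_y_2 = 112, radius_2 = 56, px0_3 = 336, py0_3 = 224, center_x_4 = 168, center_y_4 = 104, radius_4 = 80, center_x_5 = 208, center_y_5 = 112, radius_5 = 48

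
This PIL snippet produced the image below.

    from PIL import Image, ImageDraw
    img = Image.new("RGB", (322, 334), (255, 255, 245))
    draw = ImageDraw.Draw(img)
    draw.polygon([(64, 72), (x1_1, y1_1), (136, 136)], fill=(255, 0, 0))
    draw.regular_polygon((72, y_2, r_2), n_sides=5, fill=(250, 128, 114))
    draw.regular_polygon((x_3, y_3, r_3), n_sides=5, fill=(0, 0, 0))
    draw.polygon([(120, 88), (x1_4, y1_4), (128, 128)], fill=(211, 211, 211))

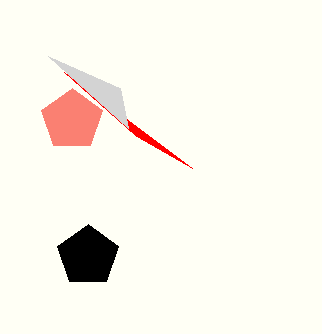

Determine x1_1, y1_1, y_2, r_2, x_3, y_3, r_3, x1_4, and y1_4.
x1_1 = 192, y1_1 = 168, y_2 = 120, r_2 = 32, x_3 = 88, y_3 = 256, r_3 = 32, x1_4 = 48, y1_4 = 56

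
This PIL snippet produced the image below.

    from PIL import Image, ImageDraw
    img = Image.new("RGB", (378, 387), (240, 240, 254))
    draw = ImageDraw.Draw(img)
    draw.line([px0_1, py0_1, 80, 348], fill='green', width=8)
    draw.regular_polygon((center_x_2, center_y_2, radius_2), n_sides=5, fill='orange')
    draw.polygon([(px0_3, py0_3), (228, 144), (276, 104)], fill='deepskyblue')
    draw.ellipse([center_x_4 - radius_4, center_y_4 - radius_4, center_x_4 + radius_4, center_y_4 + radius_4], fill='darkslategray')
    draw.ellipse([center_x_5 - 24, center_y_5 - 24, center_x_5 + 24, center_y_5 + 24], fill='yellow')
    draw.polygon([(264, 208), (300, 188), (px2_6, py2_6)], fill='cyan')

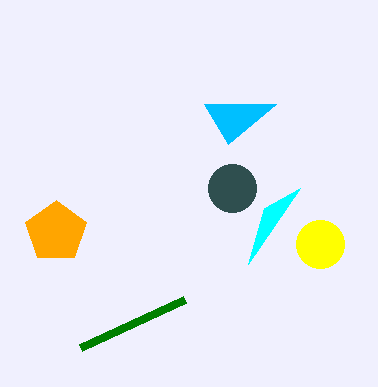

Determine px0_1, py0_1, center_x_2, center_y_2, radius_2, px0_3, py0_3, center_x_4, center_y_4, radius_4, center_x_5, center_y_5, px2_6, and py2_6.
px0_1 = 184, py0_1 = 300, center_x_2 = 56, center_y_2 = 232, radius_2 = 32, px0_3 = 204, py0_3 = 104, center_x_4 = 232, center_y_4 = 188, radius_4 = 24, center_x_5 = 320, center_y_5 = 244, px2_6 = 248, py2_6 = 264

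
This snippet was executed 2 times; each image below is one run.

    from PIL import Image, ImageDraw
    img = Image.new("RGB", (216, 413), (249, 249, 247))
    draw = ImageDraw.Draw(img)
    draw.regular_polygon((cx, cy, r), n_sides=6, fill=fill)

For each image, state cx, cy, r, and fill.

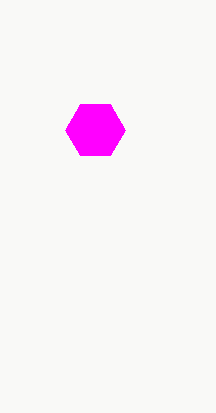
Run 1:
cx = 95; cy = 130; r = 30; fill = 'magenta'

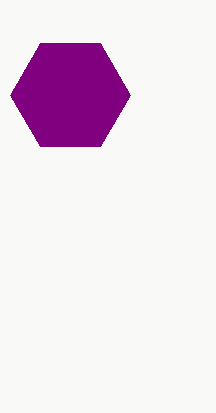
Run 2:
cx = 70, cy = 95, r = 60, fill = 'purple'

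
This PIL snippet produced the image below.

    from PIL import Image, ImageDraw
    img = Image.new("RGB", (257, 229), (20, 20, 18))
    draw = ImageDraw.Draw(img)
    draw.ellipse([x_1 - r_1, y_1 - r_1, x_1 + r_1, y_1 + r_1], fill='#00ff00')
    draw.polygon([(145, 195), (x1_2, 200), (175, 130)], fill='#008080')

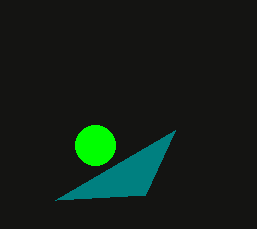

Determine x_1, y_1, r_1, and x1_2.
x_1 = 95
y_1 = 145
r_1 = 20
x1_2 = 55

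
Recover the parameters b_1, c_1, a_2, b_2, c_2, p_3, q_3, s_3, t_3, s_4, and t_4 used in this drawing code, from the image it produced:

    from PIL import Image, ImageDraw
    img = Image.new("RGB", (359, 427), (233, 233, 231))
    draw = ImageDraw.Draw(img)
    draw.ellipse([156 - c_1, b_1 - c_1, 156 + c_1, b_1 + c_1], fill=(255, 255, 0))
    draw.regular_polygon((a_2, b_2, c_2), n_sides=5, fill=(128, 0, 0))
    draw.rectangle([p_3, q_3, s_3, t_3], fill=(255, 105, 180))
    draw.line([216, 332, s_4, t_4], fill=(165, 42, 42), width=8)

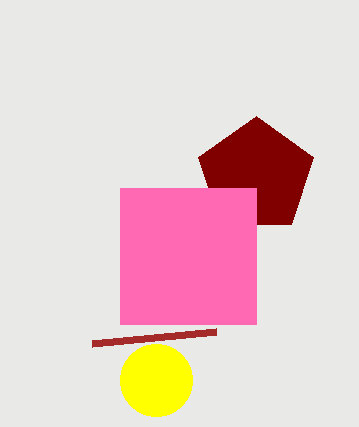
b_1 = 380
c_1 = 36
a_2 = 256
b_2 = 176
c_2 = 60
p_3 = 120
q_3 = 188
s_3 = 256
t_3 = 324
s_4 = 92
t_4 = 344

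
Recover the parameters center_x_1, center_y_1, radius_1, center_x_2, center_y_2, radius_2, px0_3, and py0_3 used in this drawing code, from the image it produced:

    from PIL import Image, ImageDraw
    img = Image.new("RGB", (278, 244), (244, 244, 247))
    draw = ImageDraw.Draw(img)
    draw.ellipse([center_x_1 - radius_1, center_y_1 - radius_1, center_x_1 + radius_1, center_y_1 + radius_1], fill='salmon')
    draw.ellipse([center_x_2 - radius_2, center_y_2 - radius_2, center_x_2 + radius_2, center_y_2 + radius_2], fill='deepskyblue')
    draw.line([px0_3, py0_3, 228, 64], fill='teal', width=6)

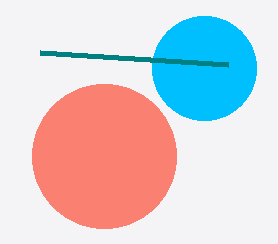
center_x_1 = 104
center_y_1 = 156
radius_1 = 72
center_x_2 = 204
center_y_2 = 68
radius_2 = 52
px0_3 = 40
py0_3 = 52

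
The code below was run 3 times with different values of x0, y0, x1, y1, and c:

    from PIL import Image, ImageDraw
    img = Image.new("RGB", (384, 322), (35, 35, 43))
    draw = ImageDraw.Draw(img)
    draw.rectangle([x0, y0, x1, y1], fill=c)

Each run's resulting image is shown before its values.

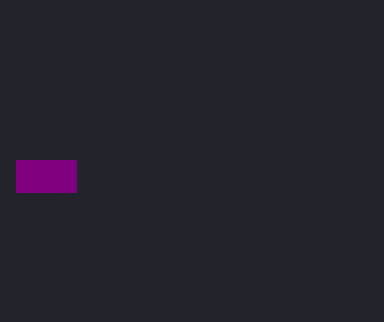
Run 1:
x0 = 16, y0 = 160, x1 = 76, y1 = 192, c = 'purple'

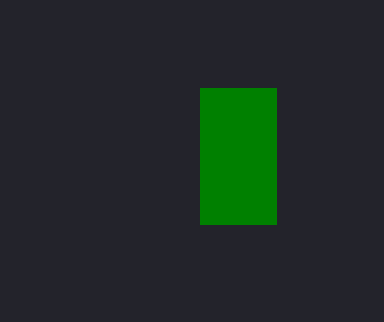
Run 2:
x0 = 200, y0 = 88, x1 = 276, y1 = 224, c = 'green'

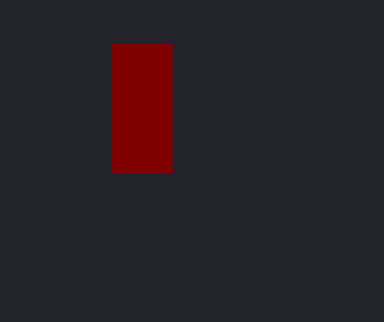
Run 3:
x0 = 112
y0 = 44
x1 = 172
y1 = 172
c = 'maroon'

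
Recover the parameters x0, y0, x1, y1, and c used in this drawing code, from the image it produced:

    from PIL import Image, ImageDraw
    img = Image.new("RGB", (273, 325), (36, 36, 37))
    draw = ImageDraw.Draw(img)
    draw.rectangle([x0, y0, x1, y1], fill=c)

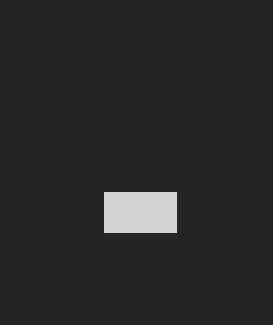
x0 = 104
y0 = 192
x1 = 176
y1 = 232
c = 'lightgray'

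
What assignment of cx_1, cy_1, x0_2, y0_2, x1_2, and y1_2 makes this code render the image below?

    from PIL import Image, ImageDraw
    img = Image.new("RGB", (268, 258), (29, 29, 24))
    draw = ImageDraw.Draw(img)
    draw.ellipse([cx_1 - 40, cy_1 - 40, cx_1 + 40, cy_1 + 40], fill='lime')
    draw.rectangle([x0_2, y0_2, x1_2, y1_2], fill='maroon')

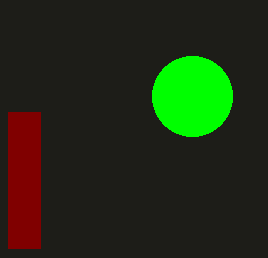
cx_1 = 192
cy_1 = 96
x0_2 = 8
y0_2 = 112
x1_2 = 40
y1_2 = 248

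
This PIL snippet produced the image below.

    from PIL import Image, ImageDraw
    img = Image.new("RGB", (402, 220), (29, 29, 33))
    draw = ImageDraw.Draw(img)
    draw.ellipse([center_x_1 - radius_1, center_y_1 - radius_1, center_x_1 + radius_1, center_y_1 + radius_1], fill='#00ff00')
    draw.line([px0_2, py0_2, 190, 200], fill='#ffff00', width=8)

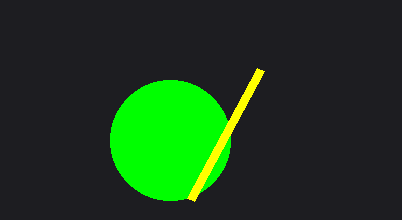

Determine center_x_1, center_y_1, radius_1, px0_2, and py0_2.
center_x_1 = 170; center_y_1 = 140; radius_1 = 60; px0_2 = 260; py0_2 = 70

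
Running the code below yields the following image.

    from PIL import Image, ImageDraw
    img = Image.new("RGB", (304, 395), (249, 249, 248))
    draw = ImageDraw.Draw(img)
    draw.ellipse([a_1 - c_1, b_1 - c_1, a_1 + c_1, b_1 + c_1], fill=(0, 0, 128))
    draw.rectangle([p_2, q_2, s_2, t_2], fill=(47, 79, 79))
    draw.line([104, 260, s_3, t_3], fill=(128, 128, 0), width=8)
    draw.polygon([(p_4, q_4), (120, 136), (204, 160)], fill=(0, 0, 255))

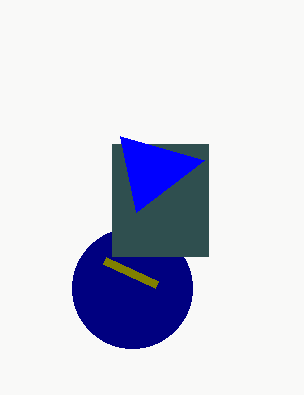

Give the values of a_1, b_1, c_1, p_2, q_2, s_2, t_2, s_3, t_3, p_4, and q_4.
a_1 = 132, b_1 = 288, c_1 = 60, p_2 = 112, q_2 = 144, s_2 = 208, t_2 = 256, s_3 = 156, t_3 = 284, p_4 = 136, q_4 = 212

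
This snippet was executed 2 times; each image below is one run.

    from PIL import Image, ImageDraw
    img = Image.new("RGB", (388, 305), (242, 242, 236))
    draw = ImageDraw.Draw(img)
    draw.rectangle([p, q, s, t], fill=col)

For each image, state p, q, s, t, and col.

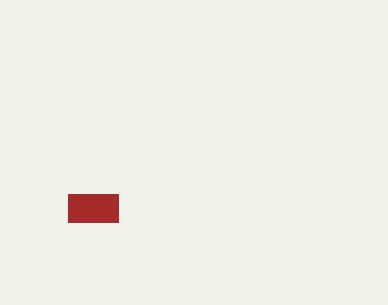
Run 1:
p = 68; q = 194; s = 118; t = 222; col = 'brown'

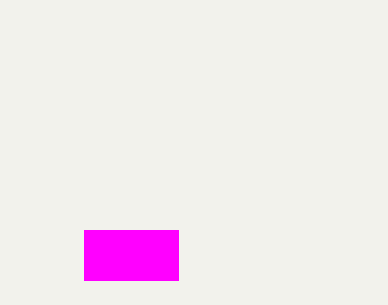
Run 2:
p = 84, q = 230, s = 178, t = 280, col = 'magenta'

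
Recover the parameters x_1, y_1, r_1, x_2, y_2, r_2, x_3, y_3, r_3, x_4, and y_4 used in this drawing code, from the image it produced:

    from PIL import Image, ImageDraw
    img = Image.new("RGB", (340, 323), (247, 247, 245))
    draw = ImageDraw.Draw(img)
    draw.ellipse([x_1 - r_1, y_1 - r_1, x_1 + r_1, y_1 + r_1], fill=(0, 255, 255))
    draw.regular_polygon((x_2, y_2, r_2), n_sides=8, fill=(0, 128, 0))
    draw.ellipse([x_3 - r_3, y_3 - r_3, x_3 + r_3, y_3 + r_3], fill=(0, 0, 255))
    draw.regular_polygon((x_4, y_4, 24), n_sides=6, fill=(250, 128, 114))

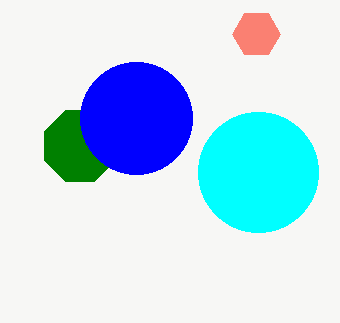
x_1 = 258
y_1 = 172
r_1 = 60
x_2 = 80
y_2 = 146
r_2 = 38
x_3 = 136
y_3 = 118
r_3 = 56
x_4 = 256
y_4 = 34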